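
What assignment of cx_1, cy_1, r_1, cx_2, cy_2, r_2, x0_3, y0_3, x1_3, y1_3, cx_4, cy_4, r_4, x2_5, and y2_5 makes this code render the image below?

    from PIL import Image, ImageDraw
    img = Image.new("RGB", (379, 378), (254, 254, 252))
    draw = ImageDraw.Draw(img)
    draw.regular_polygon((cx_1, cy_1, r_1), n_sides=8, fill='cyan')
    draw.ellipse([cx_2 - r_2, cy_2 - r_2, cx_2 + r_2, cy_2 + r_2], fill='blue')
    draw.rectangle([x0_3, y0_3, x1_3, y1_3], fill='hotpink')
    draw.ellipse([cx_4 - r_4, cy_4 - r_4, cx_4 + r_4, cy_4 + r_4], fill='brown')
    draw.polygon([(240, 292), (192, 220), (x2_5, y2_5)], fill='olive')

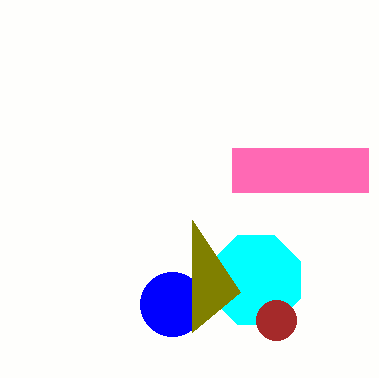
cx_1 = 256, cy_1 = 280, r_1 = 48, cx_2 = 172, cy_2 = 304, r_2 = 32, x0_3 = 232, y0_3 = 148, x1_3 = 368, y1_3 = 192, cx_4 = 276, cy_4 = 320, r_4 = 20, x2_5 = 192, y2_5 = 332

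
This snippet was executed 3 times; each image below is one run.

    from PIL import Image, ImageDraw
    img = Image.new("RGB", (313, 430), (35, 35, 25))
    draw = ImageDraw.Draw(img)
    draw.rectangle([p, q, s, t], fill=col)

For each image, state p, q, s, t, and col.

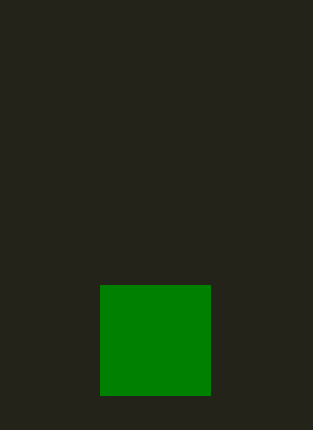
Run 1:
p = 100, q = 285, s = 210, t = 395, col = 'green'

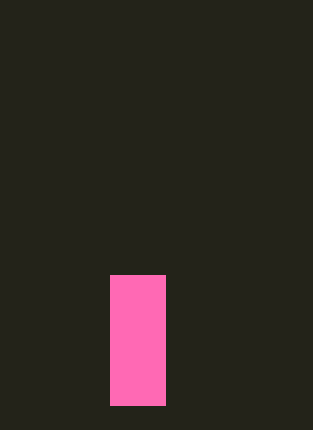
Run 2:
p = 110; q = 275; s = 165; t = 405; col = 'hotpink'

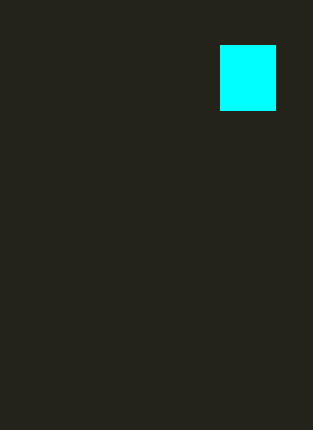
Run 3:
p = 220, q = 45, s = 275, t = 110, col = 'cyan'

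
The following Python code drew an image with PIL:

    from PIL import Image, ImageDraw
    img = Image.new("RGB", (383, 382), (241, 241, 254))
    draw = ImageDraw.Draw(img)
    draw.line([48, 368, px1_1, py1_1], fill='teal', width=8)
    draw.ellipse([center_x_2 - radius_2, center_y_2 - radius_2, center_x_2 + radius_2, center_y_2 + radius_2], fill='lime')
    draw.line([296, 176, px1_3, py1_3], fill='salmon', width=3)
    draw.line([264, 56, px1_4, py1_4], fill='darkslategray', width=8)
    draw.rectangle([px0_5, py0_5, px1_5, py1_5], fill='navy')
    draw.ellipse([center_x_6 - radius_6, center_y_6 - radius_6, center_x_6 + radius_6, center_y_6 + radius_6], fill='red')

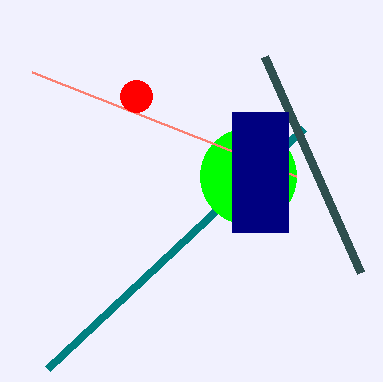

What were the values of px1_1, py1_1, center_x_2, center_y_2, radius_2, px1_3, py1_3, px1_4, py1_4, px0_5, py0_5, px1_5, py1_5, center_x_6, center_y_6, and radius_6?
px1_1 = 304, py1_1 = 128, center_x_2 = 248, center_y_2 = 176, radius_2 = 48, px1_3 = 32, py1_3 = 72, px1_4 = 360, py1_4 = 272, px0_5 = 232, py0_5 = 112, px1_5 = 288, py1_5 = 232, center_x_6 = 136, center_y_6 = 96, radius_6 = 16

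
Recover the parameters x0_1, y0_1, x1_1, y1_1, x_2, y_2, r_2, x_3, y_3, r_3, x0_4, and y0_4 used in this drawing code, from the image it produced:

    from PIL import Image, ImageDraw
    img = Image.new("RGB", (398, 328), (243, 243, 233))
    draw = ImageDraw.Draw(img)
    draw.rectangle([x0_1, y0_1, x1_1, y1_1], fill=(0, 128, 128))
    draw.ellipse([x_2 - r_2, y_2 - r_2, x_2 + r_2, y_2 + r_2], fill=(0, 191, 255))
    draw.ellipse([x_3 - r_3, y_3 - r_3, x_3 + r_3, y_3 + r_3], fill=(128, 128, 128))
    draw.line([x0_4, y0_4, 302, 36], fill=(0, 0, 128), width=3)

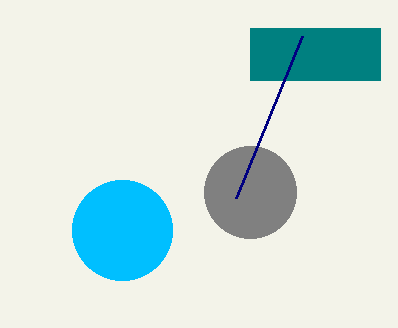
x0_1 = 250
y0_1 = 28
x1_1 = 380
y1_1 = 80
x_2 = 122
y_2 = 230
r_2 = 50
x_3 = 250
y_3 = 192
r_3 = 46
x0_4 = 236
y0_4 = 198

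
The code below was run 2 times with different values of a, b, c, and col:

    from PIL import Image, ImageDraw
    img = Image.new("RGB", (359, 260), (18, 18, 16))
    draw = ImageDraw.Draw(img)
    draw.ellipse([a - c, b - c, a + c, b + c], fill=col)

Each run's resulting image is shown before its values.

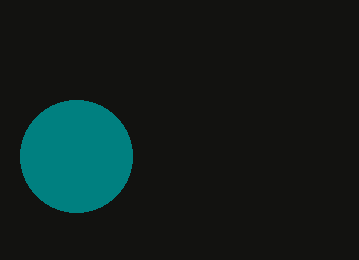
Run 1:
a = 76, b = 156, c = 56, col = 'teal'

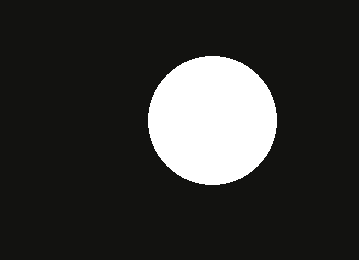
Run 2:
a = 212, b = 120, c = 64, col = 'white'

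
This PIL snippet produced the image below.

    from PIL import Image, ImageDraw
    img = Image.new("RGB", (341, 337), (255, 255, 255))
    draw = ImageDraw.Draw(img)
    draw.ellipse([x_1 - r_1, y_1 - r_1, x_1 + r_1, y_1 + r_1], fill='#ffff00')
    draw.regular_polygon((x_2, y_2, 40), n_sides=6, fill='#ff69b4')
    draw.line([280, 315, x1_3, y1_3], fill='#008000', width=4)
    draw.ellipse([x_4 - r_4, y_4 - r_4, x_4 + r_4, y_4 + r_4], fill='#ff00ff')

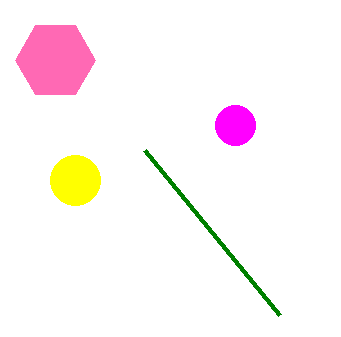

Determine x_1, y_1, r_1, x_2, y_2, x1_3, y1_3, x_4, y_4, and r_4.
x_1 = 75
y_1 = 180
r_1 = 25
x_2 = 55
y_2 = 60
x1_3 = 145
y1_3 = 150
x_4 = 235
y_4 = 125
r_4 = 20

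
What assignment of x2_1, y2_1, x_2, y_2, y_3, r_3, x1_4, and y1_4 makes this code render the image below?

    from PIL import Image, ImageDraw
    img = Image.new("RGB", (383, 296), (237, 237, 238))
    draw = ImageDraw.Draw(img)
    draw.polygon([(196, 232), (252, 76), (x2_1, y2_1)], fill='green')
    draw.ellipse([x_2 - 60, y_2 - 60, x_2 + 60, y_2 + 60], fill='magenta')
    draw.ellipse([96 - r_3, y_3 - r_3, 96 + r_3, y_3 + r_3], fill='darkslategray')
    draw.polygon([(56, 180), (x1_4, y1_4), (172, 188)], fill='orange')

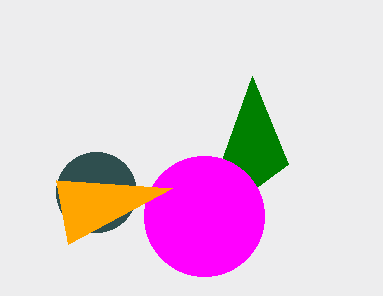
x2_1 = 288, y2_1 = 164, x_2 = 204, y_2 = 216, y_3 = 192, r_3 = 40, x1_4 = 68, y1_4 = 244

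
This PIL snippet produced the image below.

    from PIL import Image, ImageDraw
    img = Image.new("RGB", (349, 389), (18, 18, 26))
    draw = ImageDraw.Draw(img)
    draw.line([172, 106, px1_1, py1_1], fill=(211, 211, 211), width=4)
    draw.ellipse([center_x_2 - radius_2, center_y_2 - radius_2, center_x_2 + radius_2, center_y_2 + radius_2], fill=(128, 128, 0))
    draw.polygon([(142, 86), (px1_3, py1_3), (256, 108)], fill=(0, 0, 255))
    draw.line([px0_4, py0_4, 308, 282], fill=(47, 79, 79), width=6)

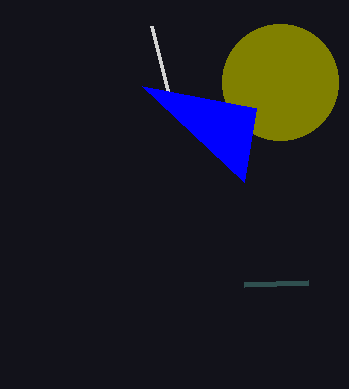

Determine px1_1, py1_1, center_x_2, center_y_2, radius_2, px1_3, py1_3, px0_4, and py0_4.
px1_1 = 152
py1_1 = 26
center_x_2 = 280
center_y_2 = 82
radius_2 = 58
px1_3 = 244
py1_3 = 182
px0_4 = 244
py0_4 = 284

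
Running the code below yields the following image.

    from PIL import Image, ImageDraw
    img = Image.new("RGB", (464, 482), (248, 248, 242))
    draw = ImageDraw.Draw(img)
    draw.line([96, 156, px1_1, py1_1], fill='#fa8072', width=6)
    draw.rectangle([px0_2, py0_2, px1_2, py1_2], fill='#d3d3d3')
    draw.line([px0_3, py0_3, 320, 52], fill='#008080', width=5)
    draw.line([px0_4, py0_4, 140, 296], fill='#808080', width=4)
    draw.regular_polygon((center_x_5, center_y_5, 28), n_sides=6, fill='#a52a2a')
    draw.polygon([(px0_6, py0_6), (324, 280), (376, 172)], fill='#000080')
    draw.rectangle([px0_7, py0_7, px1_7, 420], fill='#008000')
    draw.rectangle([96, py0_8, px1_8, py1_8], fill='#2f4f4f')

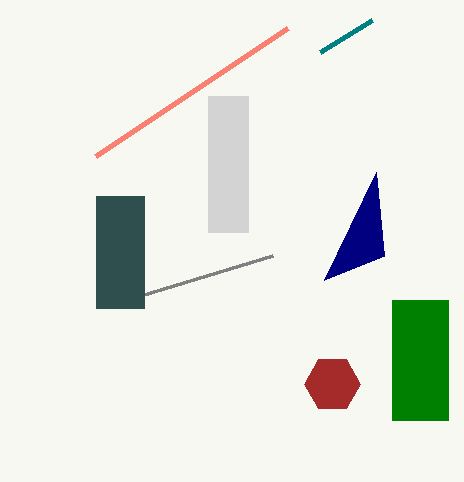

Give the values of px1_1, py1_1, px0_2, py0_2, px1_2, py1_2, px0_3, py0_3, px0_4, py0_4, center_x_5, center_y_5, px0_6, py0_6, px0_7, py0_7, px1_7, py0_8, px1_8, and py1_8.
px1_1 = 288
py1_1 = 28
px0_2 = 208
py0_2 = 96
px1_2 = 248
py1_2 = 232
px0_3 = 372
py0_3 = 20
px0_4 = 272
py0_4 = 256
center_x_5 = 332
center_y_5 = 384
px0_6 = 384
py0_6 = 256
px0_7 = 392
py0_7 = 300
px1_7 = 448
py0_8 = 196
px1_8 = 144
py1_8 = 308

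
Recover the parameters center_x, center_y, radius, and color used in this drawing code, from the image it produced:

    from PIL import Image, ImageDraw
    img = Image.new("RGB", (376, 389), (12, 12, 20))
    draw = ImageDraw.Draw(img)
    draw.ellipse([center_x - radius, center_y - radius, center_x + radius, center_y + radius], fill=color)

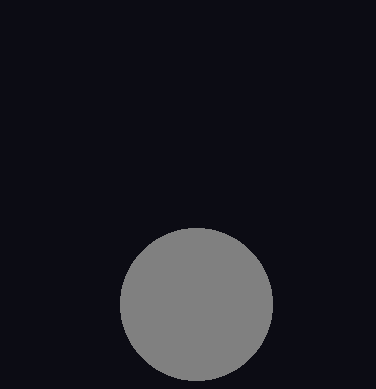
center_x = 196, center_y = 304, radius = 76, color = 'gray'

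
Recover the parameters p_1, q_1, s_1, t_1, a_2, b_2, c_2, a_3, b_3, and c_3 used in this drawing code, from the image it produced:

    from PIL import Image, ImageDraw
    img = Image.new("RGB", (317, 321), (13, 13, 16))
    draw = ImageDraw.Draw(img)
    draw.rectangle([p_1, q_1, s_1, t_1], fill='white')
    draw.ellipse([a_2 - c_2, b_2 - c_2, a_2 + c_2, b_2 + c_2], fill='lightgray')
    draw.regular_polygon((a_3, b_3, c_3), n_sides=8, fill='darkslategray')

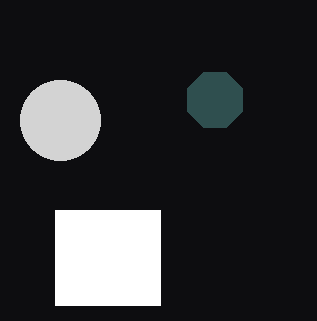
p_1 = 55, q_1 = 210, s_1 = 160, t_1 = 305, a_2 = 60, b_2 = 120, c_2 = 40, a_3 = 215, b_3 = 100, c_3 = 30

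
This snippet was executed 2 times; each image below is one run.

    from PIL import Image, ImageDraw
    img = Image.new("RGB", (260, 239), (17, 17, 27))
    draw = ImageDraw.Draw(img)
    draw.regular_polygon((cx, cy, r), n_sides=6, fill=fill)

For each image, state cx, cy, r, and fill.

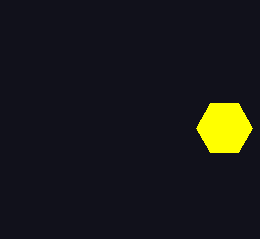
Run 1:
cx = 224, cy = 128, r = 28, fill = 'yellow'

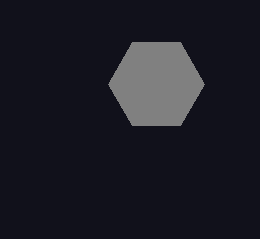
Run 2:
cx = 156, cy = 84, r = 48, fill = 'gray'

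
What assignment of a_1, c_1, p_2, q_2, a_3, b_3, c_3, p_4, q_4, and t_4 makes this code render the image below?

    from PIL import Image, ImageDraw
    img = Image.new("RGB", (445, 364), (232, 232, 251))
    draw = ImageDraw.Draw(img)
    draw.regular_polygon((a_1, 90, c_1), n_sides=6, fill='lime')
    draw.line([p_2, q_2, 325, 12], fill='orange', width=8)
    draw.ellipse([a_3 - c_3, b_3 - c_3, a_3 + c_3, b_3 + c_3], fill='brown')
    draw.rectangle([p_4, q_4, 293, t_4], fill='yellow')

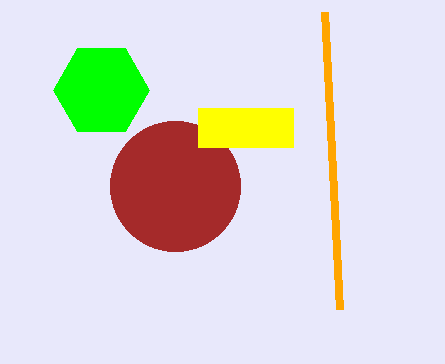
a_1 = 101; c_1 = 48; p_2 = 340; q_2 = 309; a_3 = 175; b_3 = 186; c_3 = 65; p_4 = 198; q_4 = 108; t_4 = 147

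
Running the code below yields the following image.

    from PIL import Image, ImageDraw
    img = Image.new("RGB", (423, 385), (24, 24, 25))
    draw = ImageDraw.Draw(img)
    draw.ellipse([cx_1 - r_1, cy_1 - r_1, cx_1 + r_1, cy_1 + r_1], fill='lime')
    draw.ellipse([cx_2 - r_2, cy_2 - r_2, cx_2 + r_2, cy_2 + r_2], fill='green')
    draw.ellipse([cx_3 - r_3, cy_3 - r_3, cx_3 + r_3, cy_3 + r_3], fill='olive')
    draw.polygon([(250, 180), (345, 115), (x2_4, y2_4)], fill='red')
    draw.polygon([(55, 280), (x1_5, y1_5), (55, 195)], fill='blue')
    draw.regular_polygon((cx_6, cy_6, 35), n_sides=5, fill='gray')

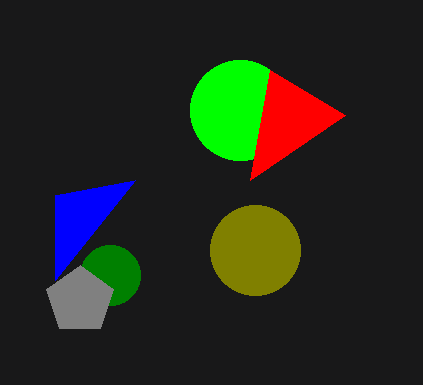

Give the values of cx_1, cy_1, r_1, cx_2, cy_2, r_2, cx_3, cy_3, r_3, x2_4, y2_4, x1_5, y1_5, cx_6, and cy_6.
cx_1 = 240; cy_1 = 110; r_1 = 50; cx_2 = 110; cy_2 = 275; r_2 = 30; cx_3 = 255; cy_3 = 250; r_3 = 45; x2_4 = 270; y2_4 = 70; x1_5 = 135; y1_5 = 180; cx_6 = 80; cy_6 = 300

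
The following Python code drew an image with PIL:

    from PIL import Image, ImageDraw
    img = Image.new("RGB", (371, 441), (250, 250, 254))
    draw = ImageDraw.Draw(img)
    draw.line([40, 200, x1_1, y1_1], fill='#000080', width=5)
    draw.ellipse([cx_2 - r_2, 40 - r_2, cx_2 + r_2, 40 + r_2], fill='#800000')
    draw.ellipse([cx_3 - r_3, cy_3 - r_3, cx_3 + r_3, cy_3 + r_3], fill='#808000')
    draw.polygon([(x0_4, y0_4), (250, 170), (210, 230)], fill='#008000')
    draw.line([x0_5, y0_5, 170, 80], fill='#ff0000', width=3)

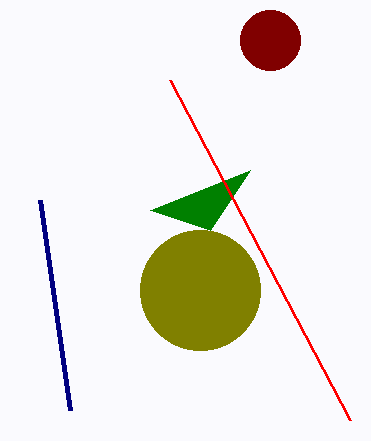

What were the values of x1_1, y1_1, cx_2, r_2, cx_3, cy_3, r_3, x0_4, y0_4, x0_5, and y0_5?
x1_1 = 70
y1_1 = 410
cx_2 = 270
r_2 = 30
cx_3 = 200
cy_3 = 290
r_3 = 60
x0_4 = 150
y0_4 = 210
x0_5 = 350
y0_5 = 420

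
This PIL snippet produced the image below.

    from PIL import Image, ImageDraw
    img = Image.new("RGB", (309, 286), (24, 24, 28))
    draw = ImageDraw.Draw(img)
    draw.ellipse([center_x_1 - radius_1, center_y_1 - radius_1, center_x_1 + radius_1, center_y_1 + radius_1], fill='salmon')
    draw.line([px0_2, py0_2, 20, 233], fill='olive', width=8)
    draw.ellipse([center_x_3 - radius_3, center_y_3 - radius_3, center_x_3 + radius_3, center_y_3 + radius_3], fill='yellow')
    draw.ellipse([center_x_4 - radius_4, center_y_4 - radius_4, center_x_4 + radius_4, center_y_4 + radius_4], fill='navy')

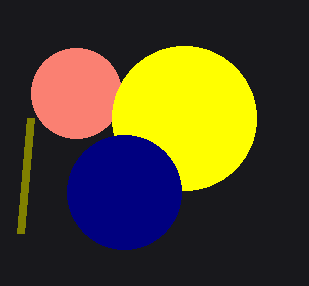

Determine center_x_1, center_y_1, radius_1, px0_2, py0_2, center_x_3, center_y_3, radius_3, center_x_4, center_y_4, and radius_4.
center_x_1 = 76, center_y_1 = 93, radius_1 = 45, px0_2 = 30, py0_2 = 118, center_x_3 = 184, center_y_3 = 118, radius_3 = 72, center_x_4 = 124, center_y_4 = 192, radius_4 = 57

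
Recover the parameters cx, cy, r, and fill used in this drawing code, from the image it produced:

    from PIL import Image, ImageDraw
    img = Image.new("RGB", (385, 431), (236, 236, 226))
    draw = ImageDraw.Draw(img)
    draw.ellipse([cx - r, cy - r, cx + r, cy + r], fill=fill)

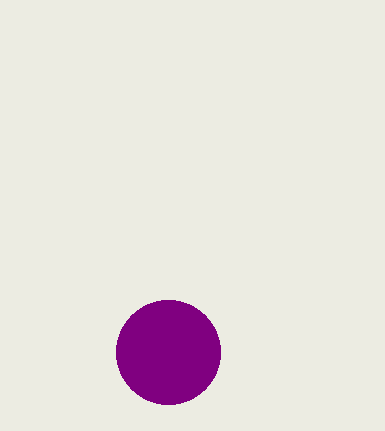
cx = 168
cy = 352
r = 52
fill = 'purple'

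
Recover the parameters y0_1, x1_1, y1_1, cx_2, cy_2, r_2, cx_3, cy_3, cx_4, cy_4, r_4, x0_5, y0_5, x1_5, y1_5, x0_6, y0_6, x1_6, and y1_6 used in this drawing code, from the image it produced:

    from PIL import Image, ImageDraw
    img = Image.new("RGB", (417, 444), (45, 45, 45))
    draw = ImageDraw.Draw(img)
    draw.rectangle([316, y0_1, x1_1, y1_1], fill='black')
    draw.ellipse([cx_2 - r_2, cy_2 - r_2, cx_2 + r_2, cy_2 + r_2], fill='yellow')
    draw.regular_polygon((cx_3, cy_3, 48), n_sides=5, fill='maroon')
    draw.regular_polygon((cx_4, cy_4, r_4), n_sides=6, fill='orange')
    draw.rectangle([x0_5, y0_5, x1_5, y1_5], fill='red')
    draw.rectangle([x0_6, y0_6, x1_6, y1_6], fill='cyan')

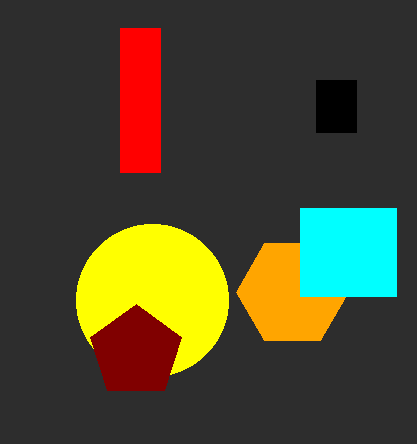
y0_1 = 80
x1_1 = 356
y1_1 = 132
cx_2 = 152
cy_2 = 300
r_2 = 76
cx_3 = 136
cy_3 = 352
cx_4 = 292
cy_4 = 292
r_4 = 56
x0_5 = 120
y0_5 = 28
x1_5 = 160
y1_5 = 172
x0_6 = 300
y0_6 = 208
x1_6 = 396
y1_6 = 296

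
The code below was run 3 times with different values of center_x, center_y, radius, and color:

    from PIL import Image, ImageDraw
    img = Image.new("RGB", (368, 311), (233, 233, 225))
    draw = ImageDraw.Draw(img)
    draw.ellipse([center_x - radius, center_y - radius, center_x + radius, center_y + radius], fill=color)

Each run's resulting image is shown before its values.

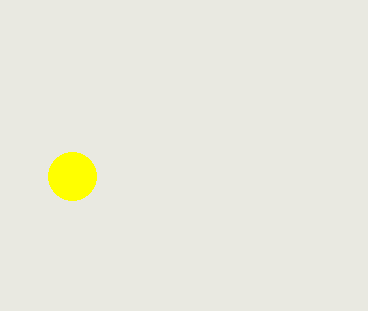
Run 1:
center_x = 72
center_y = 176
radius = 24
color = 'yellow'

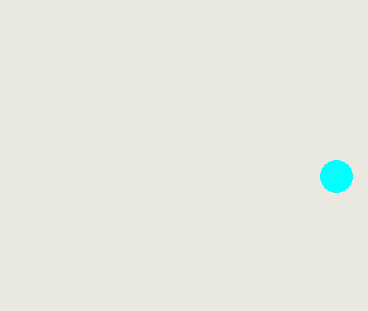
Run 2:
center_x = 336; center_y = 176; radius = 16; color = 'cyan'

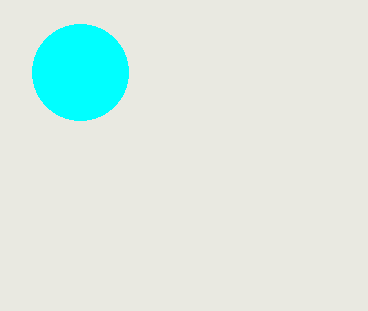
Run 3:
center_x = 80, center_y = 72, radius = 48, color = 'cyan'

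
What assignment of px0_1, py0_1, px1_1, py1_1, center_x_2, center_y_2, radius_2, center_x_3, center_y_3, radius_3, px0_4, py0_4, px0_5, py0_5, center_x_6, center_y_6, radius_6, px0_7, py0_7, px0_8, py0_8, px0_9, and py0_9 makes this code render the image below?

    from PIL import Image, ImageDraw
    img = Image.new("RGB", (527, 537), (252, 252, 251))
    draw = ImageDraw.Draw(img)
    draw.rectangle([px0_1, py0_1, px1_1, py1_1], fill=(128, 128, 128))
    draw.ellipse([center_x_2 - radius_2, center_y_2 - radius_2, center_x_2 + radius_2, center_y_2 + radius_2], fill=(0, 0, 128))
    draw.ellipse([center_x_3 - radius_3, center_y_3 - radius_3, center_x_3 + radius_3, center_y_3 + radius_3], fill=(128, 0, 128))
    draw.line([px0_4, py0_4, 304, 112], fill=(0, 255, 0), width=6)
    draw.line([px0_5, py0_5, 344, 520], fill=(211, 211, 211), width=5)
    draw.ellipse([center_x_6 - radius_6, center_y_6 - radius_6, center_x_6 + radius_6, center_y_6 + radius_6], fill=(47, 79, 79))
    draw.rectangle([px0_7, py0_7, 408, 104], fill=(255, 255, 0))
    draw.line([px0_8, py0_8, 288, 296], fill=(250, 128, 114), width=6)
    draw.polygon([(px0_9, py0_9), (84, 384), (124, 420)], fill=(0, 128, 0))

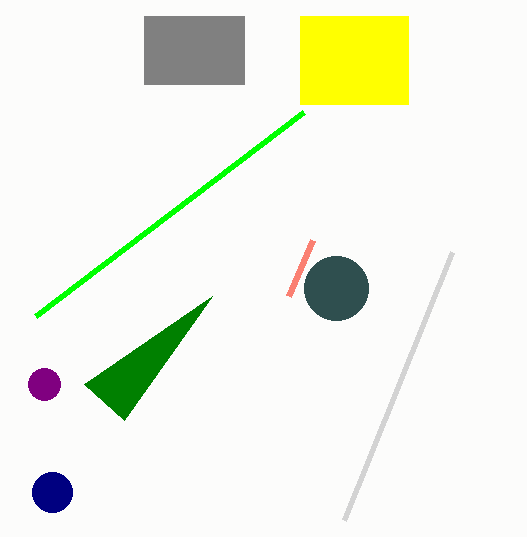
px0_1 = 144
py0_1 = 16
px1_1 = 244
py1_1 = 84
center_x_2 = 52
center_y_2 = 492
radius_2 = 20
center_x_3 = 44
center_y_3 = 384
radius_3 = 16
px0_4 = 36
py0_4 = 316
px0_5 = 452
py0_5 = 252
center_x_6 = 336
center_y_6 = 288
radius_6 = 32
px0_7 = 300
py0_7 = 16
px0_8 = 312
py0_8 = 240
px0_9 = 212
py0_9 = 296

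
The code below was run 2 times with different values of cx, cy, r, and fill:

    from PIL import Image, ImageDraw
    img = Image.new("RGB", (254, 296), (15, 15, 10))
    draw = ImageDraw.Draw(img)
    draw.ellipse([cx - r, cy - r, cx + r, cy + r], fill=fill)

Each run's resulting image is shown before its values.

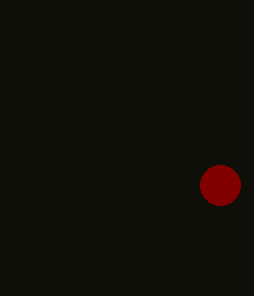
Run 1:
cx = 220, cy = 185, r = 20, fill = 'maroon'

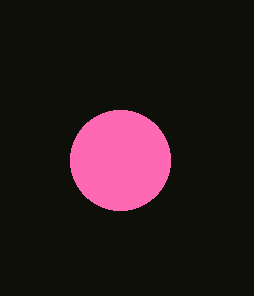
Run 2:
cx = 120; cy = 160; r = 50; fill = 'hotpink'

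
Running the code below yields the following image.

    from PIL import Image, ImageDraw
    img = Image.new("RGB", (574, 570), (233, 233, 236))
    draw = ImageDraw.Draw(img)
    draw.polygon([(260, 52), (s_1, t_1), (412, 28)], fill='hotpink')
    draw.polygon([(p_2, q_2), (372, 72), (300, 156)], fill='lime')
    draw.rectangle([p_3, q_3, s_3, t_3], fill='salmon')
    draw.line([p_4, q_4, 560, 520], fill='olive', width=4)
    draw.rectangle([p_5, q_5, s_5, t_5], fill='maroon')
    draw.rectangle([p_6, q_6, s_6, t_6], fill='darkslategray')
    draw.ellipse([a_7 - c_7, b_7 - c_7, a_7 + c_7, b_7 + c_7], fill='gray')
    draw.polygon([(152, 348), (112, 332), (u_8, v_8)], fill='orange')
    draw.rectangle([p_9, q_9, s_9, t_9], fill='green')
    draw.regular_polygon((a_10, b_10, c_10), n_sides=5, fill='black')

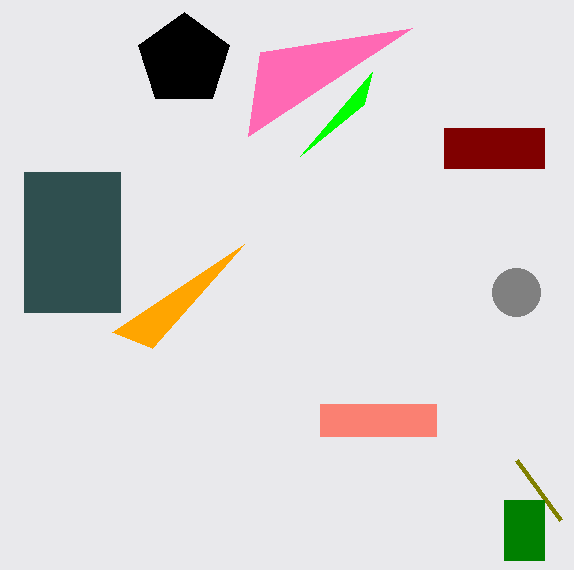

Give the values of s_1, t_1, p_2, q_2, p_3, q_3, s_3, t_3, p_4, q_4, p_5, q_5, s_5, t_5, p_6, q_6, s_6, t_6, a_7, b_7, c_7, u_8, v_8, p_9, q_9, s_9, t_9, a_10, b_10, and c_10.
s_1 = 248
t_1 = 136
p_2 = 364
q_2 = 104
p_3 = 320
q_3 = 404
s_3 = 436
t_3 = 436
p_4 = 516
q_4 = 460
p_5 = 444
q_5 = 128
s_5 = 544
t_5 = 168
p_6 = 24
q_6 = 172
s_6 = 120
t_6 = 312
a_7 = 516
b_7 = 292
c_7 = 24
u_8 = 244
v_8 = 244
p_9 = 504
q_9 = 500
s_9 = 544
t_9 = 560
a_10 = 184
b_10 = 60
c_10 = 48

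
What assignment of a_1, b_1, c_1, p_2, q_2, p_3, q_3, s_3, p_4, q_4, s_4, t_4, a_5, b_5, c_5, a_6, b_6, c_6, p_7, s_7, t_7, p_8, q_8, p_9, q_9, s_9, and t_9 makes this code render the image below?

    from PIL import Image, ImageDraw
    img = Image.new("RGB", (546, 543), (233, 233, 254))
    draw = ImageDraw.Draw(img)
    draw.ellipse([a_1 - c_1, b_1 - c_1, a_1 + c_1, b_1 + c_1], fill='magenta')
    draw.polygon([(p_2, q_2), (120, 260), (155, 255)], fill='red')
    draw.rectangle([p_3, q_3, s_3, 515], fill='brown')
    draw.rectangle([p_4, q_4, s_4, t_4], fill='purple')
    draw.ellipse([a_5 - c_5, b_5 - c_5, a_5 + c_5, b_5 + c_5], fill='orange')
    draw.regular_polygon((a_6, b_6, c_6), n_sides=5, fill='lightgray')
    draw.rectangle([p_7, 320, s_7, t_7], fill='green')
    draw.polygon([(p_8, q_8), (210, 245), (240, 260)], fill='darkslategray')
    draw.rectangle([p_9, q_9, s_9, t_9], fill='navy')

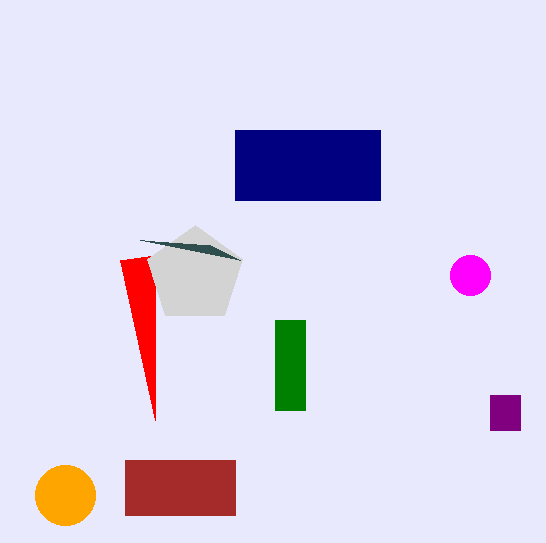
a_1 = 470, b_1 = 275, c_1 = 20, p_2 = 155, q_2 = 420, p_3 = 125, q_3 = 460, s_3 = 235, p_4 = 490, q_4 = 395, s_4 = 520, t_4 = 430, a_5 = 65, b_5 = 495, c_5 = 30, a_6 = 195, b_6 = 275, c_6 = 50, p_7 = 275, s_7 = 305, t_7 = 410, p_8 = 140, q_8 = 240, p_9 = 235, q_9 = 130, s_9 = 380, t_9 = 200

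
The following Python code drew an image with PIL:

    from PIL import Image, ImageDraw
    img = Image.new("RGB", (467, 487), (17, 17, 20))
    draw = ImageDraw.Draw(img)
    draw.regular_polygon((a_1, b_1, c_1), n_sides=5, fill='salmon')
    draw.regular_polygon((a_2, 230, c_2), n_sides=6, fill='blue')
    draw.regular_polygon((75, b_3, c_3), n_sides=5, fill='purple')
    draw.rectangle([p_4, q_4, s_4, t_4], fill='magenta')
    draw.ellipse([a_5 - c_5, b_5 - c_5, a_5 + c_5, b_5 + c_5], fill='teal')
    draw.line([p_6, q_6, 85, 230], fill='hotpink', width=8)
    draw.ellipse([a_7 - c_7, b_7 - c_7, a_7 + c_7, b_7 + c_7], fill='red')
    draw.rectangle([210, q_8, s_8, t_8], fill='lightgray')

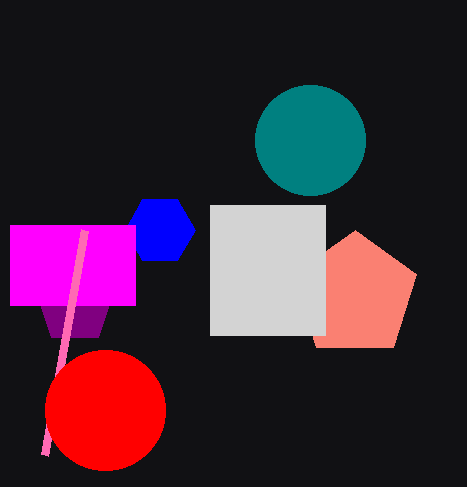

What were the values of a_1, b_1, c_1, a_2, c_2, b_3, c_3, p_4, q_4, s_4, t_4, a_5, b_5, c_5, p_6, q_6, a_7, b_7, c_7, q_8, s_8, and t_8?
a_1 = 355, b_1 = 295, c_1 = 65, a_2 = 160, c_2 = 35, b_3 = 305, c_3 = 40, p_4 = 10, q_4 = 225, s_4 = 135, t_4 = 305, a_5 = 310, b_5 = 140, c_5 = 55, p_6 = 45, q_6 = 455, a_7 = 105, b_7 = 410, c_7 = 60, q_8 = 205, s_8 = 325, t_8 = 335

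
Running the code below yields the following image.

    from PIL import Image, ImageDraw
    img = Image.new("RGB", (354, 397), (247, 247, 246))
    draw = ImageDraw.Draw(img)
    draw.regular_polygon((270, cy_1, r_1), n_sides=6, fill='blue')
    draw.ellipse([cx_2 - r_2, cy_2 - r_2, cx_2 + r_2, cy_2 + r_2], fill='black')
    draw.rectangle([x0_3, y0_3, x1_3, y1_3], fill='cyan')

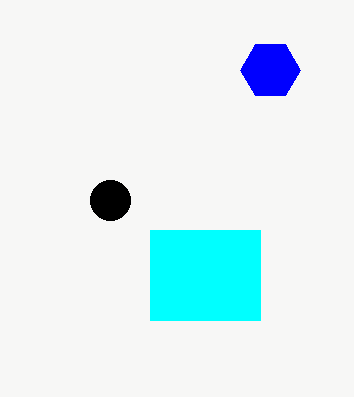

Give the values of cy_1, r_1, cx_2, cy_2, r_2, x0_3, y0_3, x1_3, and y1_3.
cy_1 = 70; r_1 = 30; cx_2 = 110; cy_2 = 200; r_2 = 20; x0_3 = 150; y0_3 = 230; x1_3 = 260; y1_3 = 320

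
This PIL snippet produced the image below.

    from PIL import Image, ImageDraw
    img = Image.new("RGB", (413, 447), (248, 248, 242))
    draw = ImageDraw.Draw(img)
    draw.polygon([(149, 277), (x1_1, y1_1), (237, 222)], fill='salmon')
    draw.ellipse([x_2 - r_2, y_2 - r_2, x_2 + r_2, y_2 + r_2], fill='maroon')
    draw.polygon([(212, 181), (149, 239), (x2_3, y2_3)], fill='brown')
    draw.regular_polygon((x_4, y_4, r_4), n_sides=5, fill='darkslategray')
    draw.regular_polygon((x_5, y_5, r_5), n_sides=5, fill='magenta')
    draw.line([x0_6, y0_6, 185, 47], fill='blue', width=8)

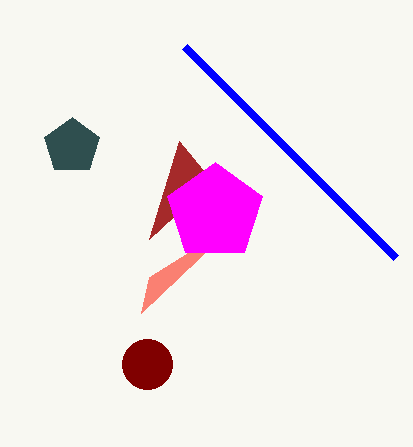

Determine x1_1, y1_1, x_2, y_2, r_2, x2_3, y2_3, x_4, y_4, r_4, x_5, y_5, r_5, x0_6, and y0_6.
x1_1 = 141, y1_1 = 313, x_2 = 147, y_2 = 364, r_2 = 25, x2_3 = 179, y2_3 = 141, x_4 = 72, y_4 = 146, r_4 = 29, x_5 = 215, y_5 = 212, r_5 = 50, x0_6 = 396, y0_6 = 258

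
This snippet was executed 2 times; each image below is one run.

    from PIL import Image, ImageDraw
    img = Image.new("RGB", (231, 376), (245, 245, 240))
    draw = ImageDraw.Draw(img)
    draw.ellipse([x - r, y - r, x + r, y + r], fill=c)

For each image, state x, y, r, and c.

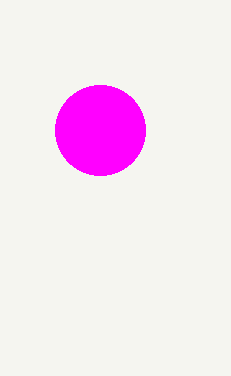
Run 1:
x = 100
y = 130
r = 45
c = 'magenta'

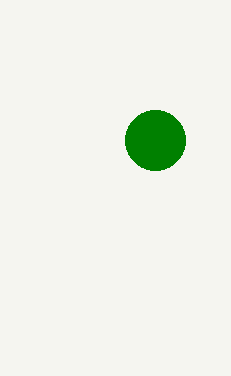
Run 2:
x = 155, y = 140, r = 30, c = 'green'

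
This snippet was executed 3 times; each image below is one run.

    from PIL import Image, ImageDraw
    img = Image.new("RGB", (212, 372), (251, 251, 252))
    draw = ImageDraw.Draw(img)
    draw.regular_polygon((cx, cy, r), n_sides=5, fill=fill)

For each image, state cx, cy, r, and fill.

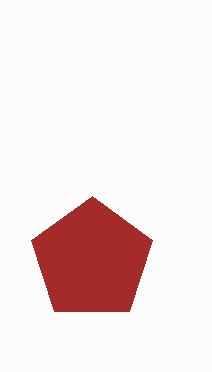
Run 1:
cx = 92; cy = 260; r = 64; fill = 'brown'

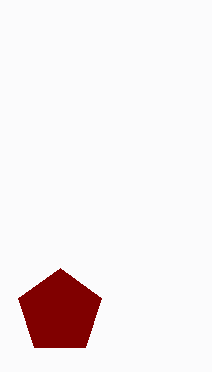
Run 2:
cx = 60
cy = 312
r = 44
fill = 'maroon'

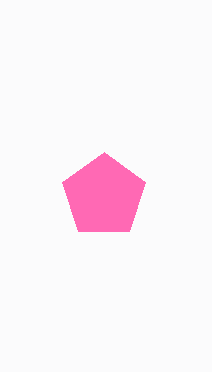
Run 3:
cx = 104; cy = 196; r = 44; fill = 'hotpink'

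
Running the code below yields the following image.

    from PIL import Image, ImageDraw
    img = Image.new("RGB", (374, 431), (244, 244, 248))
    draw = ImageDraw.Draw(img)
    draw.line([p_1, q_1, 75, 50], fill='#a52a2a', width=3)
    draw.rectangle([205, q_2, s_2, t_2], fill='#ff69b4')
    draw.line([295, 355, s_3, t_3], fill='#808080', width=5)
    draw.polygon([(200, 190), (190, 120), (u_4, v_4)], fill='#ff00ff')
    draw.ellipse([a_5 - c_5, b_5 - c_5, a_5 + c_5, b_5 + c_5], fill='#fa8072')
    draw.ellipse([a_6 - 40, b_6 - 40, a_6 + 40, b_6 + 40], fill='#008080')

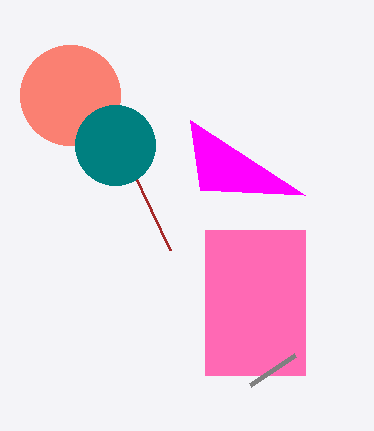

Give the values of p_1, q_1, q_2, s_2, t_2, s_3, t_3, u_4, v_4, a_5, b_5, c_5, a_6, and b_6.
p_1 = 170, q_1 = 250, q_2 = 230, s_2 = 305, t_2 = 375, s_3 = 250, t_3 = 385, u_4 = 305, v_4 = 195, a_5 = 70, b_5 = 95, c_5 = 50, a_6 = 115, b_6 = 145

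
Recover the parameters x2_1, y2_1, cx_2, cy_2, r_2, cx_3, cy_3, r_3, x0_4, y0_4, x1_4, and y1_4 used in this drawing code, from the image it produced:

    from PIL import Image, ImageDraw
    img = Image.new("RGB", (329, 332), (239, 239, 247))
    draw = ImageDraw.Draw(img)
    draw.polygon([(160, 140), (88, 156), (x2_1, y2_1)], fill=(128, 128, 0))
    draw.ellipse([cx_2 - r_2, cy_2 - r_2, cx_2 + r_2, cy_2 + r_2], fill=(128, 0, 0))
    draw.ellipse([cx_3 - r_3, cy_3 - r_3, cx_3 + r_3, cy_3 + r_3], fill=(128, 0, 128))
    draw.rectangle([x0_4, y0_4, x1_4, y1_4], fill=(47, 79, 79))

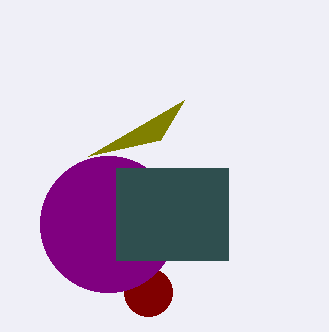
x2_1 = 184
y2_1 = 100
cx_2 = 148
cy_2 = 292
r_2 = 24
cx_3 = 108
cy_3 = 224
r_3 = 68
x0_4 = 116
y0_4 = 168
x1_4 = 228
y1_4 = 260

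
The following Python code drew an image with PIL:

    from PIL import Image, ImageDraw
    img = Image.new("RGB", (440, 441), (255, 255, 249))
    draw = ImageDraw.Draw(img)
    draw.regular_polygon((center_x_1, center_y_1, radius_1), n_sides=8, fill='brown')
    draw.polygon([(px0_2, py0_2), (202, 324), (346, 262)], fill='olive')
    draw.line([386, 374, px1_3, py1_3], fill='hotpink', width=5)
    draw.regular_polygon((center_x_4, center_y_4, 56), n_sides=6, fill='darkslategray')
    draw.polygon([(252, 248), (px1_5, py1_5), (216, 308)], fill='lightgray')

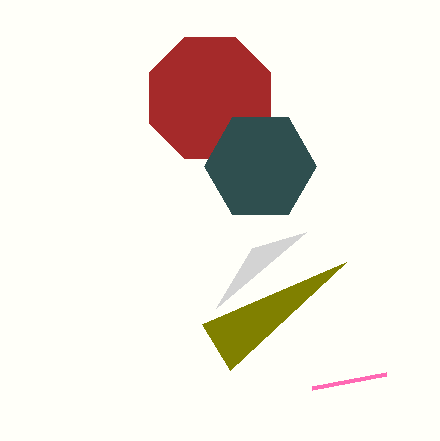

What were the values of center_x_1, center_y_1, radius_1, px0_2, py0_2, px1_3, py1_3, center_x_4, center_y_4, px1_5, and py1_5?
center_x_1 = 210, center_y_1 = 98, radius_1 = 66, px0_2 = 230, py0_2 = 370, px1_3 = 312, py1_3 = 388, center_x_4 = 260, center_y_4 = 166, px1_5 = 306, py1_5 = 232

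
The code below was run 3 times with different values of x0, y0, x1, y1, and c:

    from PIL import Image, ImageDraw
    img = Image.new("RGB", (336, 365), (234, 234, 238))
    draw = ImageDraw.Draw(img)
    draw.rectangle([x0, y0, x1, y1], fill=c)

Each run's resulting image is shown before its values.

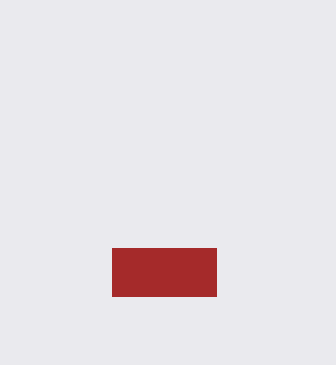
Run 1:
x0 = 112, y0 = 248, x1 = 216, y1 = 296, c = 'brown'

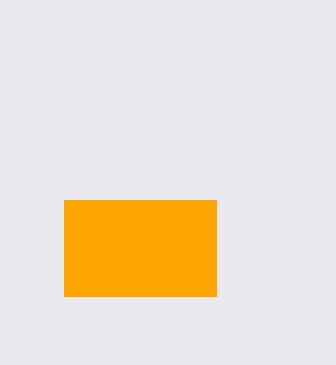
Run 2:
x0 = 64; y0 = 200; x1 = 216; y1 = 296; c = 'orange'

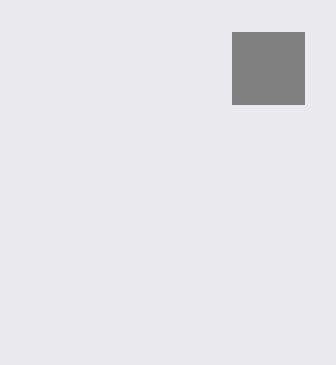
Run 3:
x0 = 232, y0 = 32, x1 = 304, y1 = 104, c = 'gray'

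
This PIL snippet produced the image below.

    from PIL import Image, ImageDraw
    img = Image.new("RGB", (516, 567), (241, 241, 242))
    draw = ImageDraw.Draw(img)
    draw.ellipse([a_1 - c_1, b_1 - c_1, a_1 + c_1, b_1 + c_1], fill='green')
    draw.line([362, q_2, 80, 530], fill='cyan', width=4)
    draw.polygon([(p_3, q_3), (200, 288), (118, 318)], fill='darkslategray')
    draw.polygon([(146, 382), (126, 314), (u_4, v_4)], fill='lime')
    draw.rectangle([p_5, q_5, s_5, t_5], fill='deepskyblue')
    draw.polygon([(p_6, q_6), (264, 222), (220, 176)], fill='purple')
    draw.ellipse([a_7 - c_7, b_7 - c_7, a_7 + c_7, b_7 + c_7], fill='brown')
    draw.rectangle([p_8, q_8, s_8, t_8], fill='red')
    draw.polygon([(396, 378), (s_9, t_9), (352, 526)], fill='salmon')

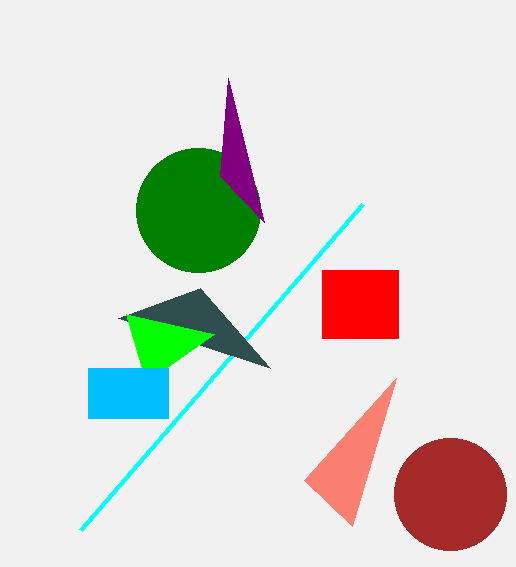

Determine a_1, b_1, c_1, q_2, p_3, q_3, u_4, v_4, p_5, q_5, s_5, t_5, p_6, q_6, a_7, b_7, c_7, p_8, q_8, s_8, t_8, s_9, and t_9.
a_1 = 198
b_1 = 210
c_1 = 62
q_2 = 204
p_3 = 270
q_3 = 368
u_4 = 214
v_4 = 334
p_5 = 88
q_5 = 368
s_5 = 168
t_5 = 418
p_6 = 228
q_6 = 78
a_7 = 450
b_7 = 494
c_7 = 56
p_8 = 322
q_8 = 270
s_8 = 398
t_8 = 338
s_9 = 304
t_9 = 480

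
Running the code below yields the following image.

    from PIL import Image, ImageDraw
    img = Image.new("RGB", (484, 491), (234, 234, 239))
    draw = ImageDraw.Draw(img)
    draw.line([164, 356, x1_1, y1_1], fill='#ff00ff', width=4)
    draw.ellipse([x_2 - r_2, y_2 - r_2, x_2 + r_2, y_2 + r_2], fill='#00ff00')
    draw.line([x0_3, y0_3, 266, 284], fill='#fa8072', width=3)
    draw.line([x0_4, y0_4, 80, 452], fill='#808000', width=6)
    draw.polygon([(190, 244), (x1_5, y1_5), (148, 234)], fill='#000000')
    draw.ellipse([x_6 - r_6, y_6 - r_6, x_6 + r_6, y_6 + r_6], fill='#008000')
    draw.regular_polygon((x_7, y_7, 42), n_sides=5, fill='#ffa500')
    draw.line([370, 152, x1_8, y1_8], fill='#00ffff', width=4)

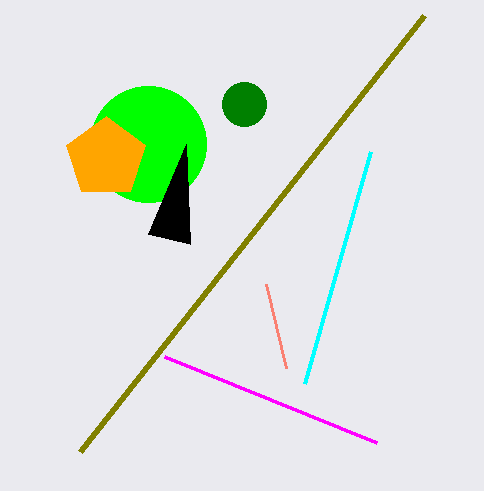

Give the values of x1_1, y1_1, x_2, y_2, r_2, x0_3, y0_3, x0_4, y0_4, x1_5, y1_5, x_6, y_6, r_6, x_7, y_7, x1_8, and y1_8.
x1_1 = 376, y1_1 = 442, x_2 = 148, y_2 = 144, r_2 = 58, x0_3 = 286, y0_3 = 368, x0_4 = 424, y0_4 = 16, x1_5 = 186, y1_5 = 144, x_6 = 244, y_6 = 104, r_6 = 22, x_7 = 106, y_7 = 158, x1_8 = 304, y1_8 = 384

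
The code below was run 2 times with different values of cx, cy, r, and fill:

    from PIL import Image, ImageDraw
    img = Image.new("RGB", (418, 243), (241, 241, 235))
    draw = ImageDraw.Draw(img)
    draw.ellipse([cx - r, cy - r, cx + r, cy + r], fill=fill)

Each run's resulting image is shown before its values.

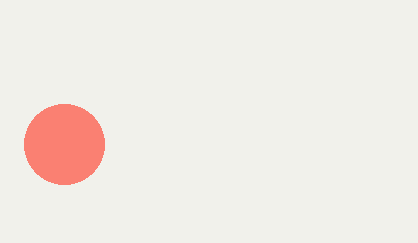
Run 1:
cx = 64, cy = 144, r = 40, fill = 'salmon'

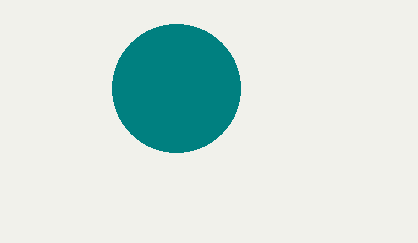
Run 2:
cx = 176; cy = 88; r = 64; fill = 'teal'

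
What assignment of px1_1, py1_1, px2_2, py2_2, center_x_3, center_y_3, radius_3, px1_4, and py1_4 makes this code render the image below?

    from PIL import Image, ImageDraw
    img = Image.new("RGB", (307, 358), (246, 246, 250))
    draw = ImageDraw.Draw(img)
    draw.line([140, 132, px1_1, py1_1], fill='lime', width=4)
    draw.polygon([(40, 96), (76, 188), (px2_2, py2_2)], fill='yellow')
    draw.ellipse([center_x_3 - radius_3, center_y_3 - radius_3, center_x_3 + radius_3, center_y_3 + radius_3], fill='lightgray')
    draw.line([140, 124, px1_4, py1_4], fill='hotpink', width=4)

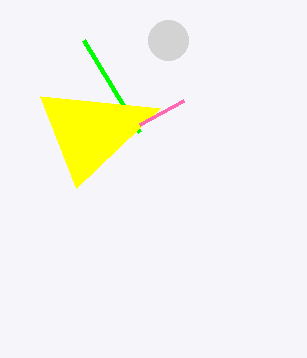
px1_1 = 84, py1_1 = 40, px2_2 = 160, py2_2 = 108, center_x_3 = 168, center_y_3 = 40, radius_3 = 20, px1_4 = 184, py1_4 = 100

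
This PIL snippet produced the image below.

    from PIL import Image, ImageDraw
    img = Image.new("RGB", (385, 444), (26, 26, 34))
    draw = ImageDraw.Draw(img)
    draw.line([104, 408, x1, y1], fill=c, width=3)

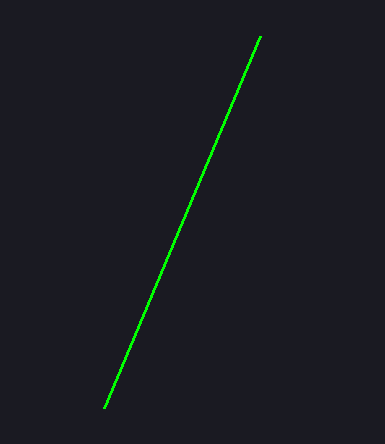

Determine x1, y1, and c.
x1 = 260, y1 = 36, c = 'lime'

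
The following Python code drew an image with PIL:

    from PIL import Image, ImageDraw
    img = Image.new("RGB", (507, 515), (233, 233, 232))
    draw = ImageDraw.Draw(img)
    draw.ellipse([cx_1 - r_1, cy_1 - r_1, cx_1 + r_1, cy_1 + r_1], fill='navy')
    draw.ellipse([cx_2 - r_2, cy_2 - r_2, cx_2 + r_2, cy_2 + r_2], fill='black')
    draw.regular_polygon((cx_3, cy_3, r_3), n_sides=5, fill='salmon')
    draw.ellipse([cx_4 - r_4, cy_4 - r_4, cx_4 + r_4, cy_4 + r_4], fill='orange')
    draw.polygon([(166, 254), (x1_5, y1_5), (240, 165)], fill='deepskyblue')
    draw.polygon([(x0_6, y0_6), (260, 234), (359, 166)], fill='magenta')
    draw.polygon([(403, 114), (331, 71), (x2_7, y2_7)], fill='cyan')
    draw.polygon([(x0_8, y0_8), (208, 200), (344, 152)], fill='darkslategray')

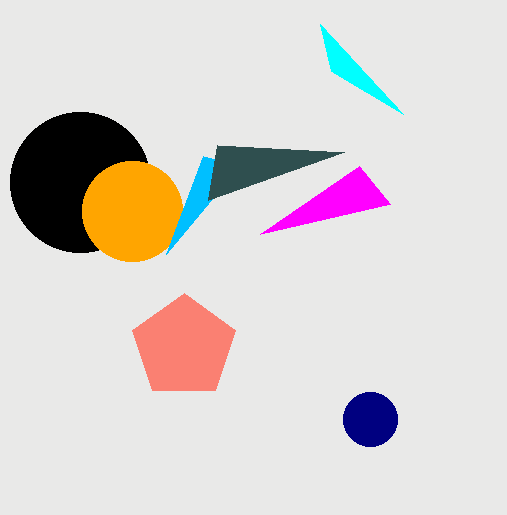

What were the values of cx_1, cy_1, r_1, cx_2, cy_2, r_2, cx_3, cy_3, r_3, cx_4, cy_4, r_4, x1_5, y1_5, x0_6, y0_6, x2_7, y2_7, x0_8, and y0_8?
cx_1 = 370; cy_1 = 419; r_1 = 27; cx_2 = 80; cy_2 = 182; r_2 = 70; cx_3 = 184; cy_3 = 347; r_3 = 54; cx_4 = 132; cy_4 = 211; r_4 = 50; x1_5 = 203; y1_5 = 156; x0_6 = 390; y0_6 = 204; x2_7 = 320; y2_7 = 24; x0_8 = 217; y0_8 = 145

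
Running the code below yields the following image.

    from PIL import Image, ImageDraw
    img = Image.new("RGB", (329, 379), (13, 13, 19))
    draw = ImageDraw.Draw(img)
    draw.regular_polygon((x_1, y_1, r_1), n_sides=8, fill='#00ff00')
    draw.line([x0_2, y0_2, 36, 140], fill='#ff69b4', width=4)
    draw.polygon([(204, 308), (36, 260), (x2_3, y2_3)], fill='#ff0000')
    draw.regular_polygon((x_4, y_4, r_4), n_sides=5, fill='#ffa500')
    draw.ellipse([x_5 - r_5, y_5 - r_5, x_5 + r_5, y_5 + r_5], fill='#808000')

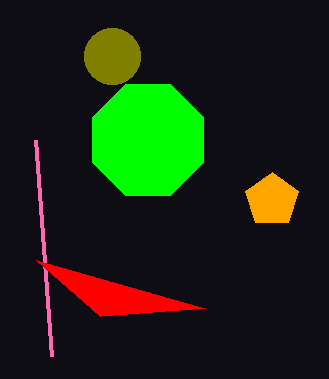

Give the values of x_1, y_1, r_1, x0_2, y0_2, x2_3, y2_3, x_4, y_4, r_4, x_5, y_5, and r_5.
x_1 = 148, y_1 = 140, r_1 = 60, x0_2 = 52, y0_2 = 356, x2_3 = 100, y2_3 = 316, x_4 = 272, y_4 = 200, r_4 = 28, x_5 = 112, y_5 = 56, r_5 = 28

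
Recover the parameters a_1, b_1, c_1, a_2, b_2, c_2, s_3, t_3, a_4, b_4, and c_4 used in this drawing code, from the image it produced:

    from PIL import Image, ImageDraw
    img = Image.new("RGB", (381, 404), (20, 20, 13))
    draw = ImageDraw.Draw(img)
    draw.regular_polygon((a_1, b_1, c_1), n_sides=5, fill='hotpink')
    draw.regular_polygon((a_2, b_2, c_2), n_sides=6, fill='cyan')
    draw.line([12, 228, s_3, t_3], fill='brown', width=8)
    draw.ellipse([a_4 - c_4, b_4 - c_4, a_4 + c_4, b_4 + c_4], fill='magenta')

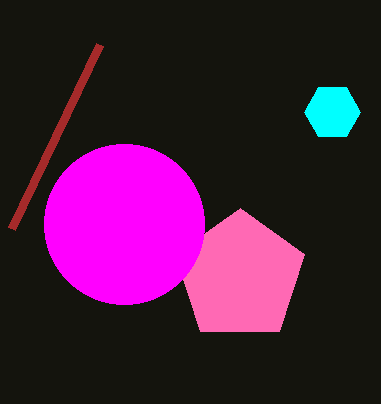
a_1 = 240, b_1 = 276, c_1 = 68, a_2 = 332, b_2 = 112, c_2 = 28, s_3 = 100, t_3 = 44, a_4 = 124, b_4 = 224, c_4 = 80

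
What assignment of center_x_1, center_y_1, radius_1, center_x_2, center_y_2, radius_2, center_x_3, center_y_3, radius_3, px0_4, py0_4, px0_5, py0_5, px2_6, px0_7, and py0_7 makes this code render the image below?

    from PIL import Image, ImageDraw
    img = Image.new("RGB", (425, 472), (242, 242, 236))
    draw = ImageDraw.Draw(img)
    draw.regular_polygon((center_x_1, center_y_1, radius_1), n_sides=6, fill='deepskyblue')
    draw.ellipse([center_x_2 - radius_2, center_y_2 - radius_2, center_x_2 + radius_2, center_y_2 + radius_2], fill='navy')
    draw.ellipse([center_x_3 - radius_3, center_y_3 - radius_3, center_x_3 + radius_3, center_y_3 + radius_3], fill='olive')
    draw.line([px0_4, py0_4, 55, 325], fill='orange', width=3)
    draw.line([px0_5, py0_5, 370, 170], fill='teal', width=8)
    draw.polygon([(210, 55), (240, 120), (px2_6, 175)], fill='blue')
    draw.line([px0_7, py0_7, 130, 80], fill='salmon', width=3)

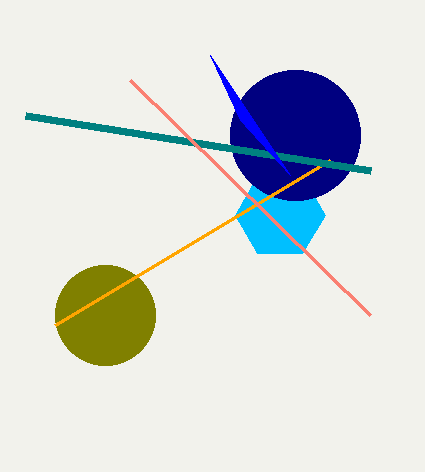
center_x_1 = 280
center_y_1 = 215
radius_1 = 45
center_x_2 = 295
center_y_2 = 135
radius_2 = 65
center_x_3 = 105
center_y_3 = 315
radius_3 = 50
px0_4 = 330
py0_4 = 160
px0_5 = 25
py0_5 = 115
px2_6 = 290
px0_7 = 370
py0_7 = 315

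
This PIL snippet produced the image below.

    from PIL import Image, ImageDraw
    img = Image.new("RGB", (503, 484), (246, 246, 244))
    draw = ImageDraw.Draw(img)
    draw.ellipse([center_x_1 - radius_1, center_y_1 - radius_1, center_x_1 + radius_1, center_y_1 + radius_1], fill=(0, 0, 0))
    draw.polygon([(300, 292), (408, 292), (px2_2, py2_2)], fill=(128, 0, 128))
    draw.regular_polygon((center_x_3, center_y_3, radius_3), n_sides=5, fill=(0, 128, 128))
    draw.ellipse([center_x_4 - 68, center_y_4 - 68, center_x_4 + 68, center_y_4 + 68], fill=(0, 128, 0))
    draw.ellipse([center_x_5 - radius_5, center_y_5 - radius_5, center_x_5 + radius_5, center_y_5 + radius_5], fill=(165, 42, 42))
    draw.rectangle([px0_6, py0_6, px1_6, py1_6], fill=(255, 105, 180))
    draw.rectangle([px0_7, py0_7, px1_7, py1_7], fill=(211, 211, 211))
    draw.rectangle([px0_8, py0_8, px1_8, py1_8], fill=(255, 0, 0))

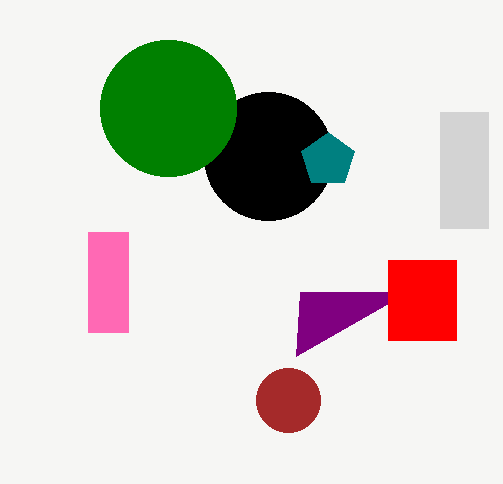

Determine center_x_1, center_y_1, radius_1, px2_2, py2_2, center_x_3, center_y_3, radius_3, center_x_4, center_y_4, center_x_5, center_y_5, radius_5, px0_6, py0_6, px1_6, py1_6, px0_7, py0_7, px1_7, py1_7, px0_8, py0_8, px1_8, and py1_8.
center_x_1 = 268
center_y_1 = 156
radius_1 = 64
px2_2 = 296
py2_2 = 356
center_x_3 = 328
center_y_3 = 160
radius_3 = 28
center_x_4 = 168
center_y_4 = 108
center_x_5 = 288
center_y_5 = 400
radius_5 = 32
px0_6 = 88
py0_6 = 232
px1_6 = 128
py1_6 = 332
px0_7 = 440
py0_7 = 112
px1_7 = 488
py1_7 = 228
px0_8 = 388
py0_8 = 260
px1_8 = 456
py1_8 = 340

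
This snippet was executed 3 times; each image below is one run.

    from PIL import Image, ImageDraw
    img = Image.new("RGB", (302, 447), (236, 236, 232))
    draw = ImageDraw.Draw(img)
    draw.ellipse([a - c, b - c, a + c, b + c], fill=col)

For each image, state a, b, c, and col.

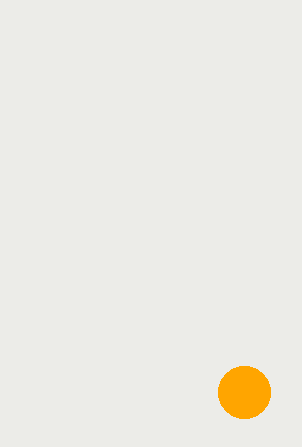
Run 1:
a = 244
b = 392
c = 26
col = 'orange'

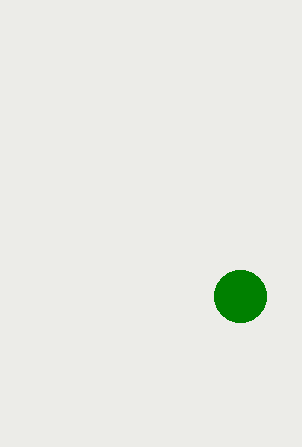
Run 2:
a = 240
b = 296
c = 26
col = 'green'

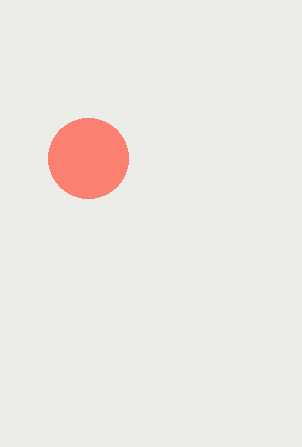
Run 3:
a = 88; b = 158; c = 40; col = 'salmon'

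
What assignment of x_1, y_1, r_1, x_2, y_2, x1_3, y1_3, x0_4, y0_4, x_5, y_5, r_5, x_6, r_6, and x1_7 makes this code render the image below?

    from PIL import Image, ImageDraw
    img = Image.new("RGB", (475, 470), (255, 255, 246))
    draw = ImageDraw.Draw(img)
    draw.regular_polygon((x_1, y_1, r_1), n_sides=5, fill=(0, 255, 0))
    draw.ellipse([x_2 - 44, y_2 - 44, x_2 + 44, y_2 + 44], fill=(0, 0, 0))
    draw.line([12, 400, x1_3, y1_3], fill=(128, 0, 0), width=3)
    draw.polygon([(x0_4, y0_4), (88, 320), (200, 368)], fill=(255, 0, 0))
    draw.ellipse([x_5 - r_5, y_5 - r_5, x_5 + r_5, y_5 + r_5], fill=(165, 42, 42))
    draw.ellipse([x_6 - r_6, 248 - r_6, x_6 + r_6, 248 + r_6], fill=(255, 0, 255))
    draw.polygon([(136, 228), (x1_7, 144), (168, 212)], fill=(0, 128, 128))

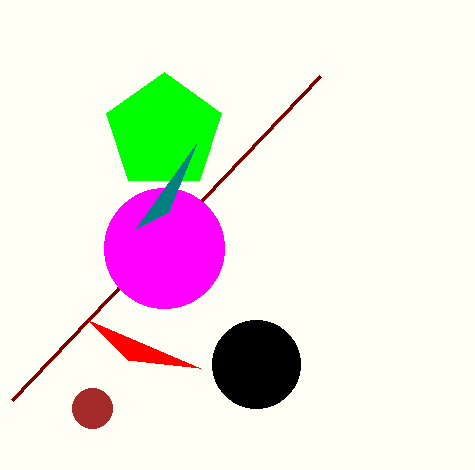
x_1 = 164
y_1 = 132
r_1 = 60
x_2 = 256
y_2 = 364
x1_3 = 320
y1_3 = 76
x0_4 = 128
y0_4 = 360
x_5 = 92
y_5 = 408
r_5 = 20
x_6 = 164
r_6 = 60
x1_7 = 196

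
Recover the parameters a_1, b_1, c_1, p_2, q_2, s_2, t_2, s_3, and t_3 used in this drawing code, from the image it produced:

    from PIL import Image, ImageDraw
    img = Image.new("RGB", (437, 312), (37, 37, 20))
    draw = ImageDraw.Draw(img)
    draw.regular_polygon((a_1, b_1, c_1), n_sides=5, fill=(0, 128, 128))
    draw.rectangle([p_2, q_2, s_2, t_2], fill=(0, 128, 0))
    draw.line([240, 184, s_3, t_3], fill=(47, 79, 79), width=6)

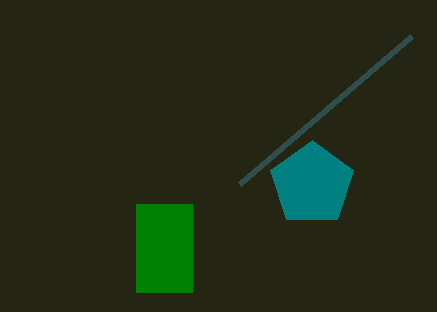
a_1 = 312, b_1 = 184, c_1 = 44, p_2 = 136, q_2 = 204, s_2 = 192, t_2 = 292, s_3 = 412, t_3 = 36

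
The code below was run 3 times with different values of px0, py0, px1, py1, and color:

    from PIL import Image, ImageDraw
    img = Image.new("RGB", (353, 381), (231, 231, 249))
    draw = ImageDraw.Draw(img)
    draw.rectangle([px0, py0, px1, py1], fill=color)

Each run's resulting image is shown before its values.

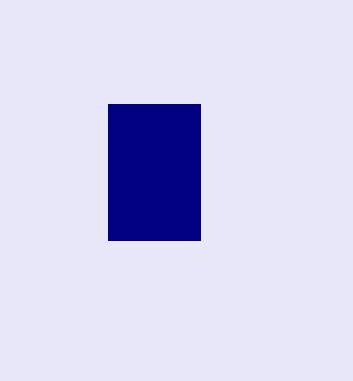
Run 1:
px0 = 108
py0 = 104
px1 = 200
py1 = 240
color = 'navy'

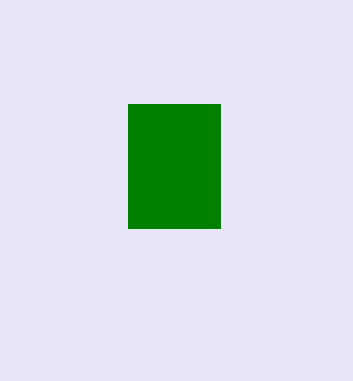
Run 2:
px0 = 128; py0 = 104; px1 = 220; py1 = 228; color = 'green'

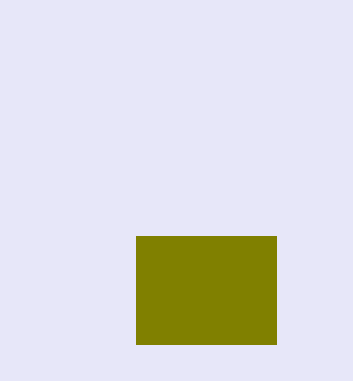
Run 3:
px0 = 136
py0 = 236
px1 = 276
py1 = 344
color = 'olive'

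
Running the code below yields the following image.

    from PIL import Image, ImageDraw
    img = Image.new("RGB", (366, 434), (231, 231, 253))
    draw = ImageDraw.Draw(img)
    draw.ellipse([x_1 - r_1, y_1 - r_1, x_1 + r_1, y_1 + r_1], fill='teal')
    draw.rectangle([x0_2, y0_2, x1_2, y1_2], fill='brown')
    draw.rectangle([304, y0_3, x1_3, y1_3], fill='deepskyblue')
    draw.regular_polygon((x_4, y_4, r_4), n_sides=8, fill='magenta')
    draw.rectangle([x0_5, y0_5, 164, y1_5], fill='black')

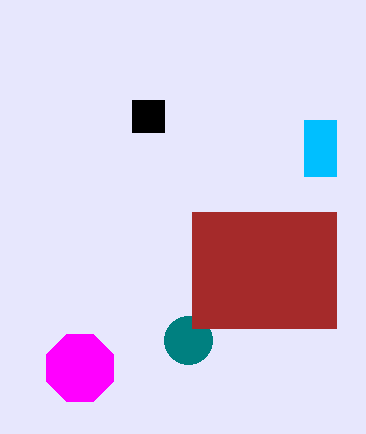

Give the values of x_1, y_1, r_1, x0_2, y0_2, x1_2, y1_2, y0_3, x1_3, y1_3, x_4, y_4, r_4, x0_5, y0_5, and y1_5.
x_1 = 188
y_1 = 340
r_1 = 24
x0_2 = 192
y0_2 = 212
x1_2 = 336
y1_2 = 328
y0_3 = 120
x1_3 = 336
y1_3 = 176
x_4 = 80
y_4 = 368
r_4 = 36
x0_5 = 132
y0_5 = 100
y1_5 = 132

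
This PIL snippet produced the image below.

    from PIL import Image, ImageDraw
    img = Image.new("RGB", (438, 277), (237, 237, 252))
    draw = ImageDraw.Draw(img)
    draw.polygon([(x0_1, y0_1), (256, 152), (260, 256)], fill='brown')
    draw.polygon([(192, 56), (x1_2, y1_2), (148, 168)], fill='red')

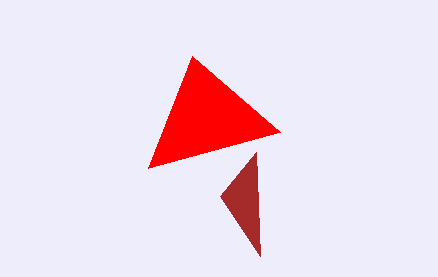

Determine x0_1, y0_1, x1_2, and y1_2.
x0_1 = 220
y0_1 = 196
x1_2 = 280
y1_2 = 132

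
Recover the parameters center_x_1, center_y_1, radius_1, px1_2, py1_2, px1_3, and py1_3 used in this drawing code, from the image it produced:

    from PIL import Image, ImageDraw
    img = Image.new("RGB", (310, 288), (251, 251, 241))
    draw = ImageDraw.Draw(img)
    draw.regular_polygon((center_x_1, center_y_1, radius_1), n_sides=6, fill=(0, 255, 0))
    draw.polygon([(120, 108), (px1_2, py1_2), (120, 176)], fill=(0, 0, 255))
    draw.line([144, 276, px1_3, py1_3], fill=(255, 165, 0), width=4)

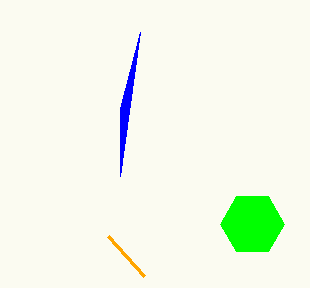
center_x_1 = 252, center_y_1 = 224, radius_1 = 32, px1_2 = 140, py1_2 = 32, px1_3 = 108, py1_3 = 236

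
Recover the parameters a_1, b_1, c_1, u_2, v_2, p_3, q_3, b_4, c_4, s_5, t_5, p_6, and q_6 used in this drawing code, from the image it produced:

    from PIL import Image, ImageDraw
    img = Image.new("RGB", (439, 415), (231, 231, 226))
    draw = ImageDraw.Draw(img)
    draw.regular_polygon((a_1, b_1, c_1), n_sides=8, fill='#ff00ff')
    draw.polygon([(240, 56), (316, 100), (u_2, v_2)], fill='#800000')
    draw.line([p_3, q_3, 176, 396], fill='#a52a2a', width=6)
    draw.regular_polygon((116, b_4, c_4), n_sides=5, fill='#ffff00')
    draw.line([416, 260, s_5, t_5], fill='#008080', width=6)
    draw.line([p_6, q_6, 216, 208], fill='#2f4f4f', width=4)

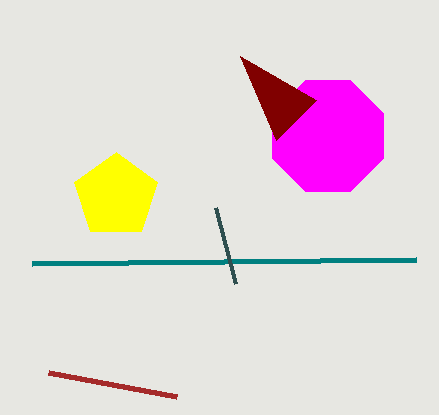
a_1 = 328, b_1 = 136, c_1 = 60, u_2 = 276, v_2 = 140, p_3 = 48, q_3 = 372, b_4 = 196, c_4 = 44, s_5 = 32, t_5 = 264, p_6 = 236, q_6 = 284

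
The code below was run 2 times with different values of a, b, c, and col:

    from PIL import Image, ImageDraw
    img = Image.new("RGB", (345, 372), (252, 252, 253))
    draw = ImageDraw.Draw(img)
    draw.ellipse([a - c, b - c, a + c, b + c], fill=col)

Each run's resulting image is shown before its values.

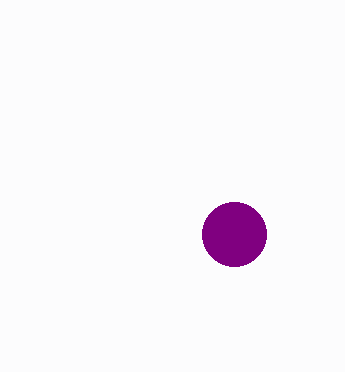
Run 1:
a = 234, b = 234, c = 32, col = 'purple'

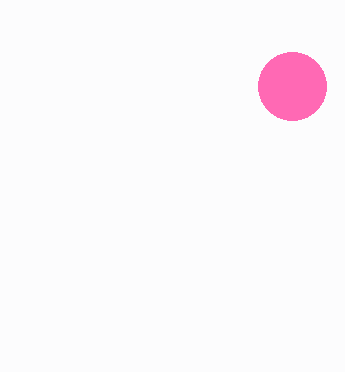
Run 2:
a = 292, b = 86, c = 34, col = 'hotpink'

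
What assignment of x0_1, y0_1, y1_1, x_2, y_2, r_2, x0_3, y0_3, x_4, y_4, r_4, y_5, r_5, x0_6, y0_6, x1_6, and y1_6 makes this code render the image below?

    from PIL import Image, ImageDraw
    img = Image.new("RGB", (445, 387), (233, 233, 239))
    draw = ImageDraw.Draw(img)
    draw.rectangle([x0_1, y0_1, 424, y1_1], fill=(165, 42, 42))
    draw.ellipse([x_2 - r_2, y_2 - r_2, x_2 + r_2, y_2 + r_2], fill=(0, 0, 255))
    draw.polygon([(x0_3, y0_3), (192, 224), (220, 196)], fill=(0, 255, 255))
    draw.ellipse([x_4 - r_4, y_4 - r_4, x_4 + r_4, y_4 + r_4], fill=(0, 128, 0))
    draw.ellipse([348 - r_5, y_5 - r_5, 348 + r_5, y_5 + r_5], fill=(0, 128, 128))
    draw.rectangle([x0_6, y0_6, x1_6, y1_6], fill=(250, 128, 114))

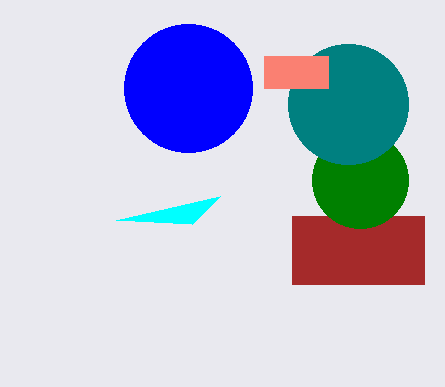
x0_1 = 292, y0_1 = 216, y1_1 = 284, x_2 = 188, y_2 = 88, r_2 = 64, x0_3 = 116, y0_3 = 220, x_4 = 360, y_4 = 180, r_4 = 48, y_5 = 104, r_5 = 60, x0_6 = 264, y0_6 = 56, x1_6 = 328, y1_6 = 88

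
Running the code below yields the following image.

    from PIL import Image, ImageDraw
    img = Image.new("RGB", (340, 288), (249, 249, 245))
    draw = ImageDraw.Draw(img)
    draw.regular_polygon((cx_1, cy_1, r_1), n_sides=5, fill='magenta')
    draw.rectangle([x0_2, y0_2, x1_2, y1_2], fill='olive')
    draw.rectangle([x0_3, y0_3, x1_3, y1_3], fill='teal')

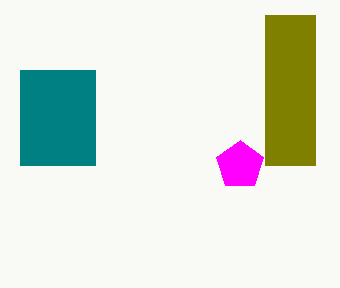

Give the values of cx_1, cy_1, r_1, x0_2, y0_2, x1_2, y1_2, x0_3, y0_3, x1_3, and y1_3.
cx_1 = 240
cy_1 = 165
r_1 = 25
x0_2 = 265
y0_2 = 15
x1_2 = 315
y1_2 = 165
x0_3 = 20
y0_3 = 70
x1_3 = 95
y1_3 = 165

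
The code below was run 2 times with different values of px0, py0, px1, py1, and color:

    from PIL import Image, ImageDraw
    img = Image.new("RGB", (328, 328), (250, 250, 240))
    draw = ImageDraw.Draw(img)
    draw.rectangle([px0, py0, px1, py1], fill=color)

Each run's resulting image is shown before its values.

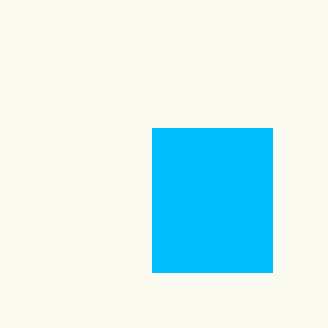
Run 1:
px0 = 152, py0 = 128, px1 = 272, py1 = 272, color = 'deepskyblue'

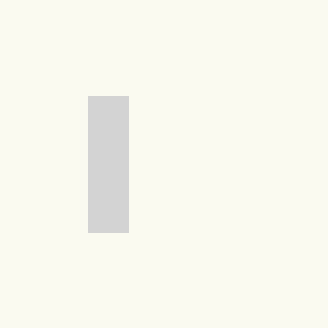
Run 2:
px0 = 88
py0 = 96
px1 = 128
py1 = 232
color = 'lightgray'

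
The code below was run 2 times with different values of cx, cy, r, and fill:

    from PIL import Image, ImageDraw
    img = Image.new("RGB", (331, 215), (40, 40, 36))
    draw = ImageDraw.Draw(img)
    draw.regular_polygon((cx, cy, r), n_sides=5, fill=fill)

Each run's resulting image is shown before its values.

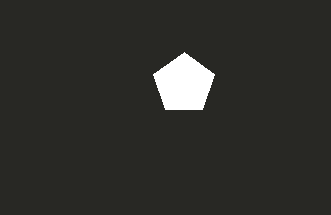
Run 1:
cx = 184, cy = 84, r = 32, fill = 'white'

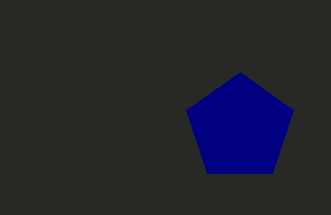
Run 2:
cx = 240; cy = 128; r = 56; fill = 'navy'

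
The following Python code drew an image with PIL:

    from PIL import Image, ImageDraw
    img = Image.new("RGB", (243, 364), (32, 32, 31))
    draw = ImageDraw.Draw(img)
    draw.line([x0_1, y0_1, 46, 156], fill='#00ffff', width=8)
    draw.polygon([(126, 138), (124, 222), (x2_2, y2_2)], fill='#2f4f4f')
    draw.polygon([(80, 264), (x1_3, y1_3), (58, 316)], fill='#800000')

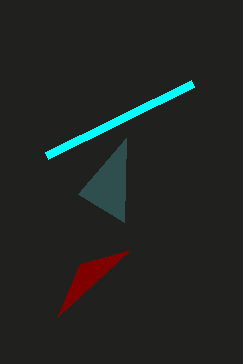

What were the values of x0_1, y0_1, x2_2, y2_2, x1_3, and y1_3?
x0_1 = 192
y0_1 = 84
x2_2 = 78
y2_2 = 194
x1_3 = 130
y1_3 = 250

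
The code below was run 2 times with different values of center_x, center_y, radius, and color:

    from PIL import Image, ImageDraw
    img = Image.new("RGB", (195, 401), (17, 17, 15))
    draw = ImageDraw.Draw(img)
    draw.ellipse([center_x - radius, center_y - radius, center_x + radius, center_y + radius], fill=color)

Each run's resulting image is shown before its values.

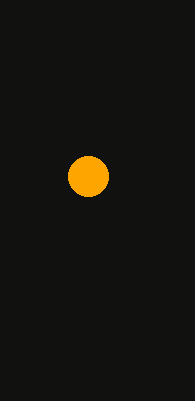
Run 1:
center_x = 88; center_y = 176; radius = 20; color = 'orange'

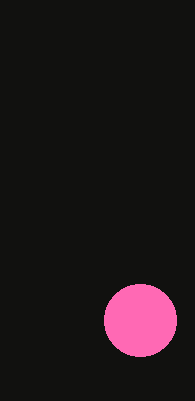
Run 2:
center_x = 140; center_y = 320; radius = 36; color = 'hotpink'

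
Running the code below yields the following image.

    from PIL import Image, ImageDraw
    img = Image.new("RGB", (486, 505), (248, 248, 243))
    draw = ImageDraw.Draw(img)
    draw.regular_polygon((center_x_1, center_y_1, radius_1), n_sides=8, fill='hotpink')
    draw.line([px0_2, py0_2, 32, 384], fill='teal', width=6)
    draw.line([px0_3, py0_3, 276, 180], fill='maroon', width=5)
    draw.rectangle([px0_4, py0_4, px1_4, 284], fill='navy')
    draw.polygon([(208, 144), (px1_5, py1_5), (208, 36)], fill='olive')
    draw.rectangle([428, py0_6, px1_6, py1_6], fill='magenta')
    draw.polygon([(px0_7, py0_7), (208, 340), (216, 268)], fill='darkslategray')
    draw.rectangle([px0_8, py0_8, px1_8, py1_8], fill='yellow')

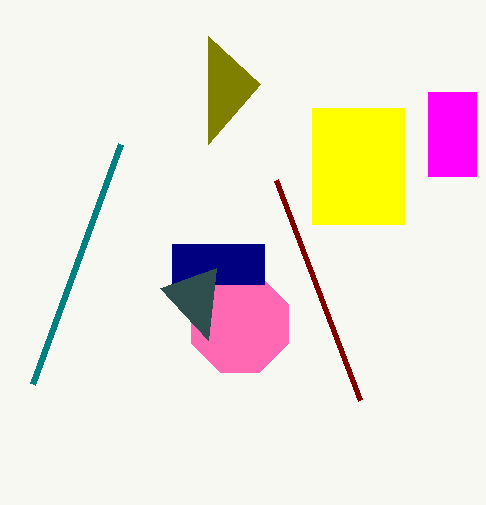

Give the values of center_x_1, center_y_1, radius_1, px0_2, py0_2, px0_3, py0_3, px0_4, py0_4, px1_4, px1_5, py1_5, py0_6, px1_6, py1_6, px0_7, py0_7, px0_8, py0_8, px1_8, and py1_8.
center_x_1 = 240
center_y_1 = 324
radius_1 = 52
px0_2 = 120
py0_2 = 144
px0_3 = 360
py0_3 = 400
px0_4 = 172
py0_4 = 244
px1_4 = 264
px1_5 = 260
py1_5 = 84
py0_6 = 92
px1_6 = 476
py1_6 = 176
px0_7 = 160
py0_7 = 288
px0_8 = 312
py0_8 = 108
px1_8 = 404
py1_8 = 224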